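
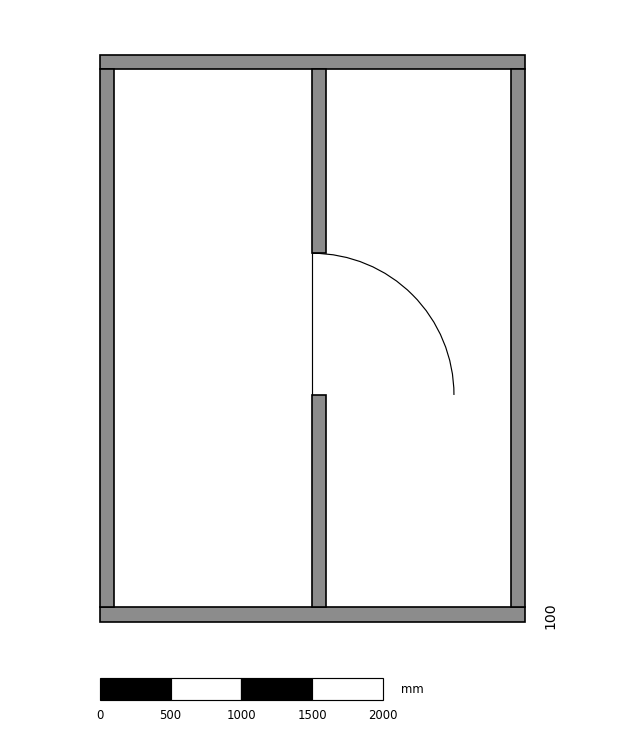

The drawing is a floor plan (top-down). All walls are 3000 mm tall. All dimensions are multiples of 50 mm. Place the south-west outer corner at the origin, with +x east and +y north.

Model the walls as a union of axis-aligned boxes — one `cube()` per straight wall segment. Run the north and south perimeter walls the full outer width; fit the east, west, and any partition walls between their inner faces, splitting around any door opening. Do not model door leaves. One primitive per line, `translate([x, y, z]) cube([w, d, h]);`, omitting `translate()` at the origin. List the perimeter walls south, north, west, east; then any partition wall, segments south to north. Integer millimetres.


cube([3000, 100, 3000]);
translate([0, 3900, 0]) cube([3000, 100, 3000]);
translate([0, 100, 0]) cube([100, 3800, 3000]);
translate([2900, 100, 0]) cube([100, 3800, 3000]);
translate([1500, 100, 0]) cube([100, 1500, 3000]);
translate([1500, 2600, 0]) cube([100, 1300, 3000]);


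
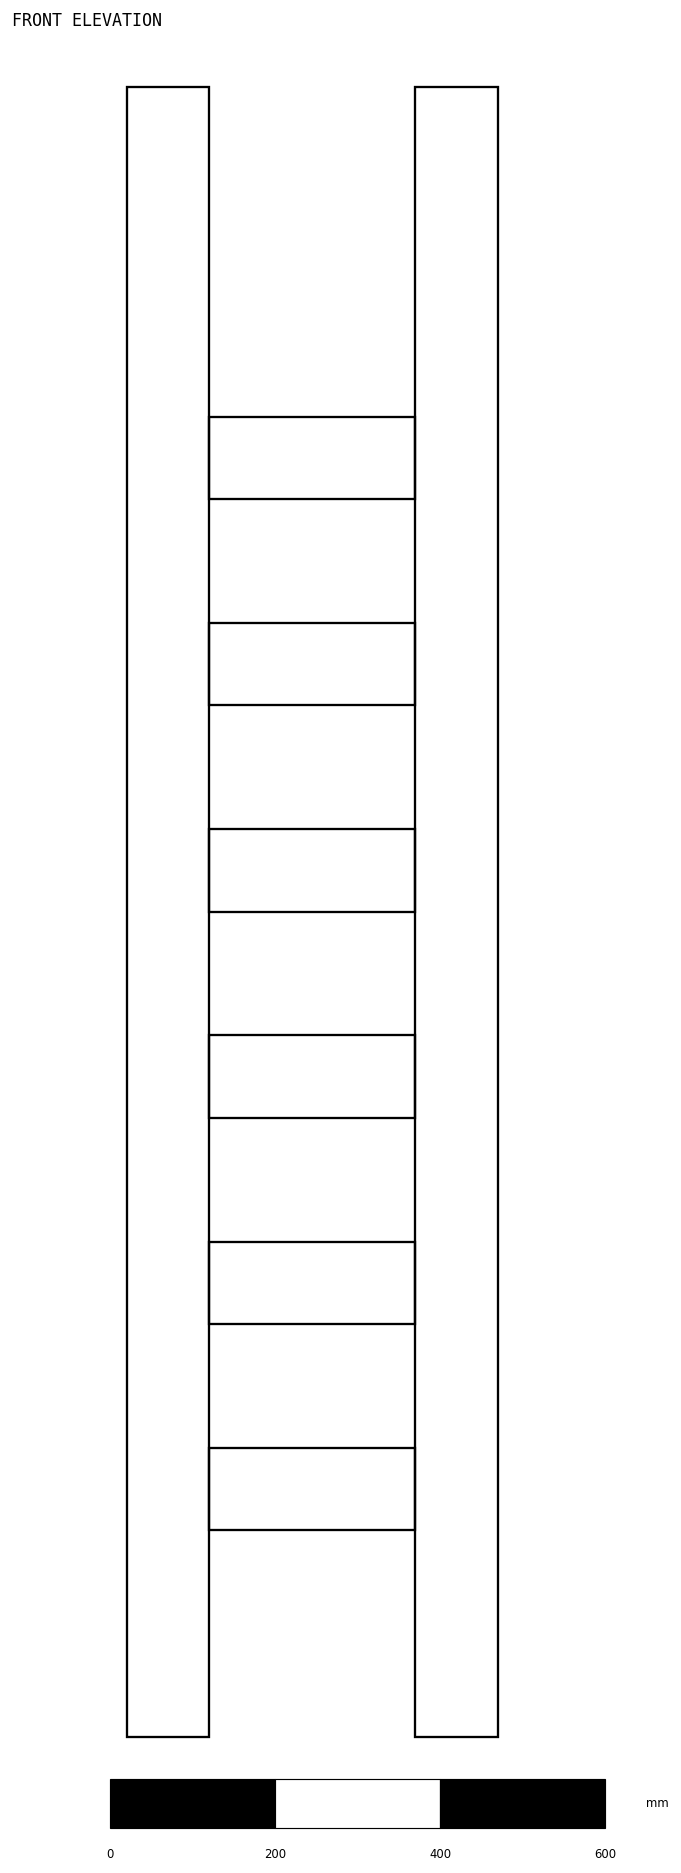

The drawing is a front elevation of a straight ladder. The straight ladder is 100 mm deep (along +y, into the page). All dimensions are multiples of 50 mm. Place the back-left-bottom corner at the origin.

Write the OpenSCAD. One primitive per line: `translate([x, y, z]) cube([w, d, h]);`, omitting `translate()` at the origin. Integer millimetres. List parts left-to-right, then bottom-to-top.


cube([100, 100, 2000]);
translate([100, 0, 250]) cube([250, 100, 100]);
translate([100, 0, 500]) cube([250, 100, 100]);
translate([100, 0, 750]) cube([250, 100, 100]);
translate([100, 0, 1000]) cube([250, 100, 100]);
translate([100, 0, 1250]) cube([250, 100, 100]);
translate([100, 0, 1500]) cube([250, 100, 100]);
translate([350, 0, 0]) cube([100, 100, 2000]);


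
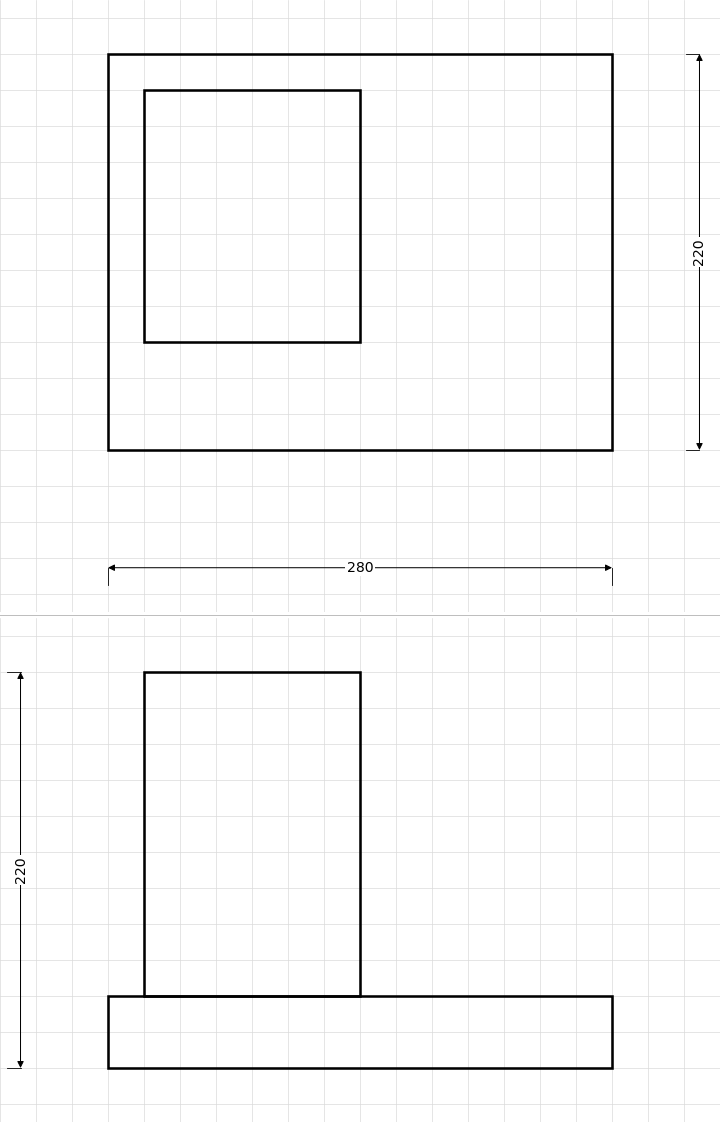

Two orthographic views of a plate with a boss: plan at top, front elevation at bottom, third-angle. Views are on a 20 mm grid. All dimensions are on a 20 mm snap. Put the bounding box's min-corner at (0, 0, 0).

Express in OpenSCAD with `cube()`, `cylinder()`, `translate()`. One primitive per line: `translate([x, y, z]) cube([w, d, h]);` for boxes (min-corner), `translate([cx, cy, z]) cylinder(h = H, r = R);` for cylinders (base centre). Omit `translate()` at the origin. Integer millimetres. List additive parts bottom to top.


cube([280, 220, 40]);
translate([20, 60, 40]) cube([120, 140, 180]);


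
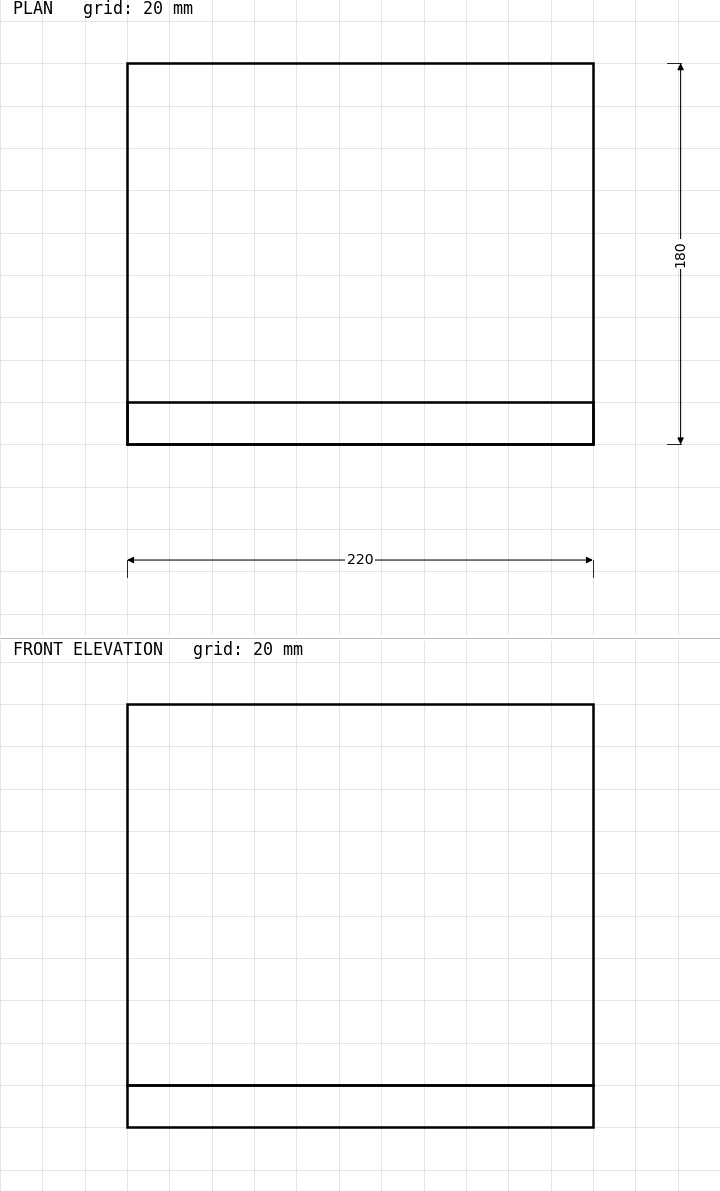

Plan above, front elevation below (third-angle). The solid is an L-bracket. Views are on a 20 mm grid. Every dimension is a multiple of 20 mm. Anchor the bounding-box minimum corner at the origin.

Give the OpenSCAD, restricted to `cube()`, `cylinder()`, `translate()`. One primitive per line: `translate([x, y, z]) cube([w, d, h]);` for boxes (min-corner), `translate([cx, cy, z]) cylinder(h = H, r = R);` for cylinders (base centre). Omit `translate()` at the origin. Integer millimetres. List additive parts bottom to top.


cube([220, 180, 20]);
translate([0, 0, 20]) cube([220, 20, 180]);


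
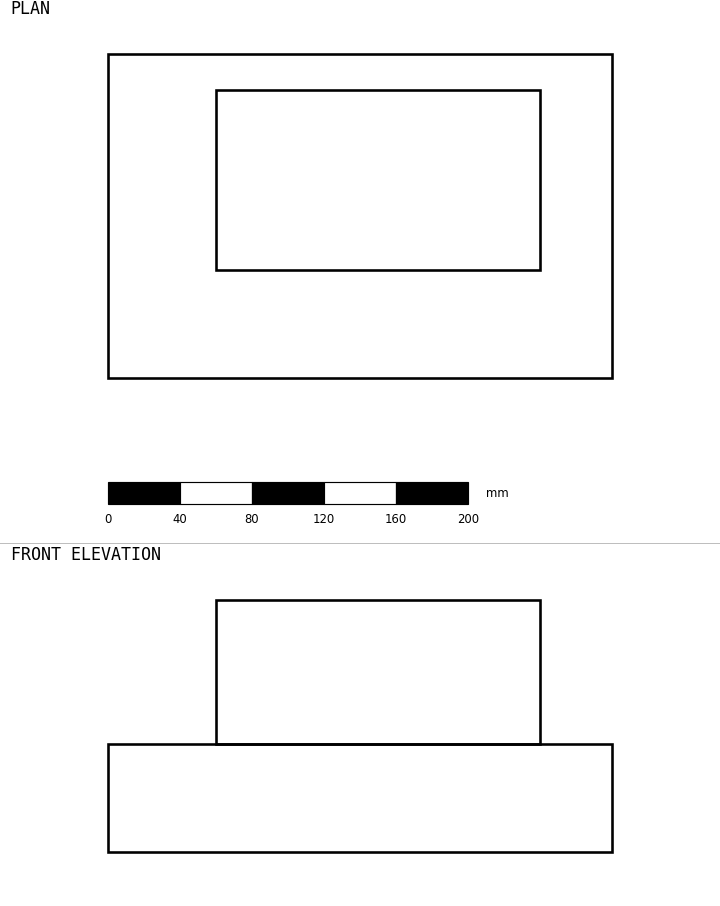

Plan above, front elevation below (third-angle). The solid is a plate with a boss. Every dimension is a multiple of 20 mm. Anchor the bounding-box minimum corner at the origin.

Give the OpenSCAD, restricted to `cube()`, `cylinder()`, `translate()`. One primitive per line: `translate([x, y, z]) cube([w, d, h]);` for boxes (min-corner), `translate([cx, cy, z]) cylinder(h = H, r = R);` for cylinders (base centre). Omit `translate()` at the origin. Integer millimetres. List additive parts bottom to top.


cube([280, 180, 60]);
translate([60, 60, 60]) cube([180, 100, 80]);


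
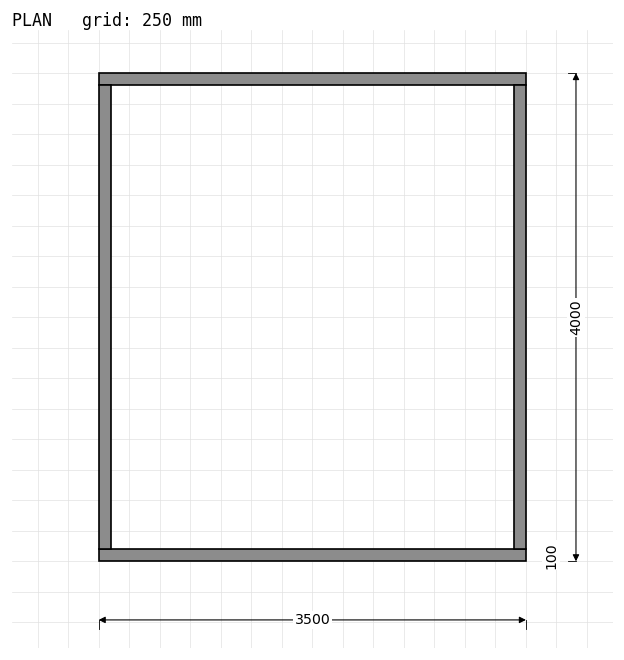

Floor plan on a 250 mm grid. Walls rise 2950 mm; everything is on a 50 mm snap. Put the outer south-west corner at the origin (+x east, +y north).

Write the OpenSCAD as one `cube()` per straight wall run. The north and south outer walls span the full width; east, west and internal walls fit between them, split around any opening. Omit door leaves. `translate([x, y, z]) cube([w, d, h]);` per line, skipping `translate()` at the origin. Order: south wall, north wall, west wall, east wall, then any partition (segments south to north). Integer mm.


cube([3500, 100, 2950]);
translate([0, 3900, 0]) cube([3500, 100, 2950]);
translate([0, 100, 0]) cube([100, 3800, 2950]);
translate([3400, 100, 0]) cube([100, 3800, 2950]);


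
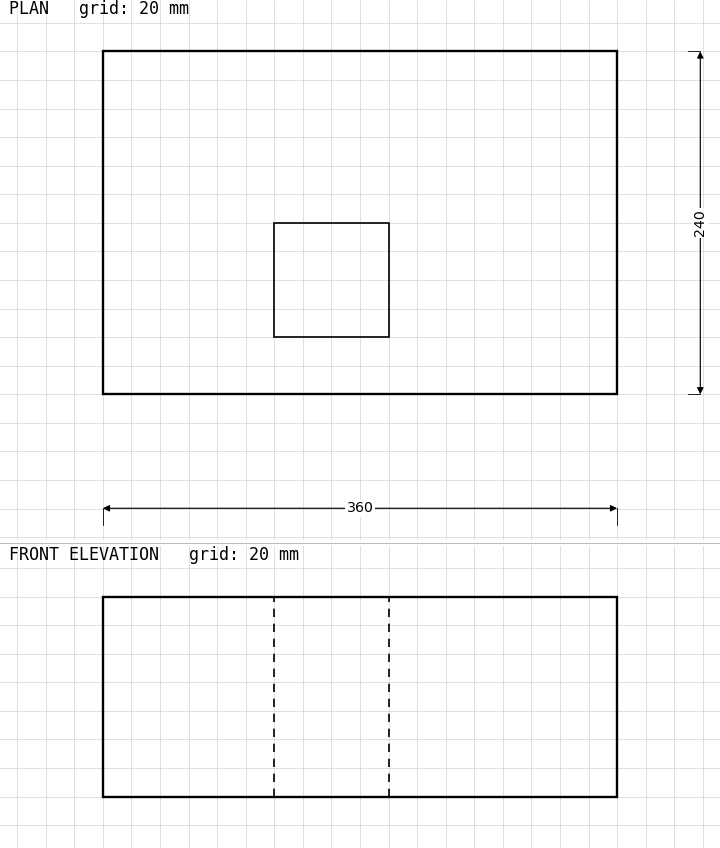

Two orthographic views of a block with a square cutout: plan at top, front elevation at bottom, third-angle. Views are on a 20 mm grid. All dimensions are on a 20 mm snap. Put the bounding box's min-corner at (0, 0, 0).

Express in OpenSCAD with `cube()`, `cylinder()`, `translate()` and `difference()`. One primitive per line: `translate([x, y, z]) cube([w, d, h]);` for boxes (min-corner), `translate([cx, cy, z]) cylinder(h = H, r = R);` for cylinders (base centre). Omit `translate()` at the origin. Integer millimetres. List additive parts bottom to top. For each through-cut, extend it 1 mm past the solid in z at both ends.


difference() {
  cube([360, 240, 140]);
  translate([120, 40, -1]) cube([80, 80, 142]);
}


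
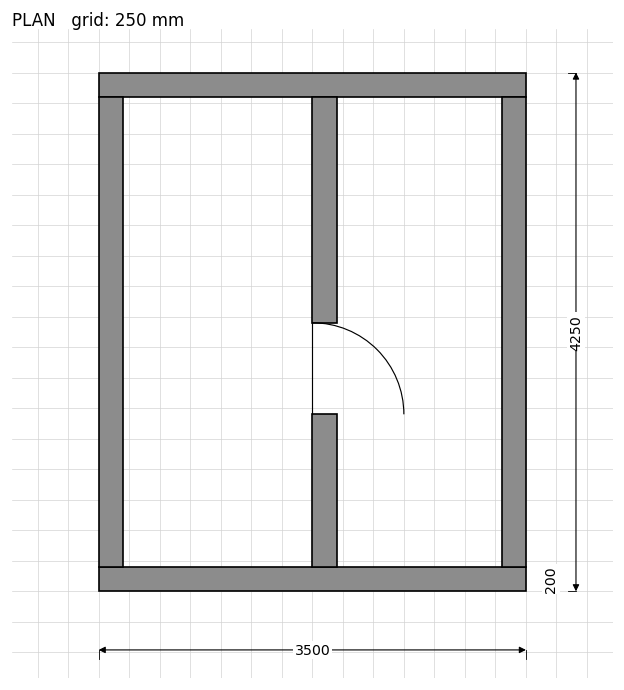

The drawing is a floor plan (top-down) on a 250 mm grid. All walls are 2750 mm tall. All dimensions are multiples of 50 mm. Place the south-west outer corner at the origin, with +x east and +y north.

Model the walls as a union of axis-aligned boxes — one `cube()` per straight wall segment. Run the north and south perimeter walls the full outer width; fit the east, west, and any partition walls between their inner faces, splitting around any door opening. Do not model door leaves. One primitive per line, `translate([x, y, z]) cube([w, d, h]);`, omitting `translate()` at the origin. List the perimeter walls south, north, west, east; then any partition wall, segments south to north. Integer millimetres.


cube([3500, 200, 2750]);
translate([0, 4050, 0]) cube([3500, 200, 2750]);
translate([0, 200, 0]) cube([200, 3850, 2750]);
translate([3300, 200, 0]) cube([200, 3850, 2750]);
translate([1750, 200, 0]) cube([200, 1250, 2750]);
translate([1750, 2200, 0]) cube([200, 1850, 2750]);


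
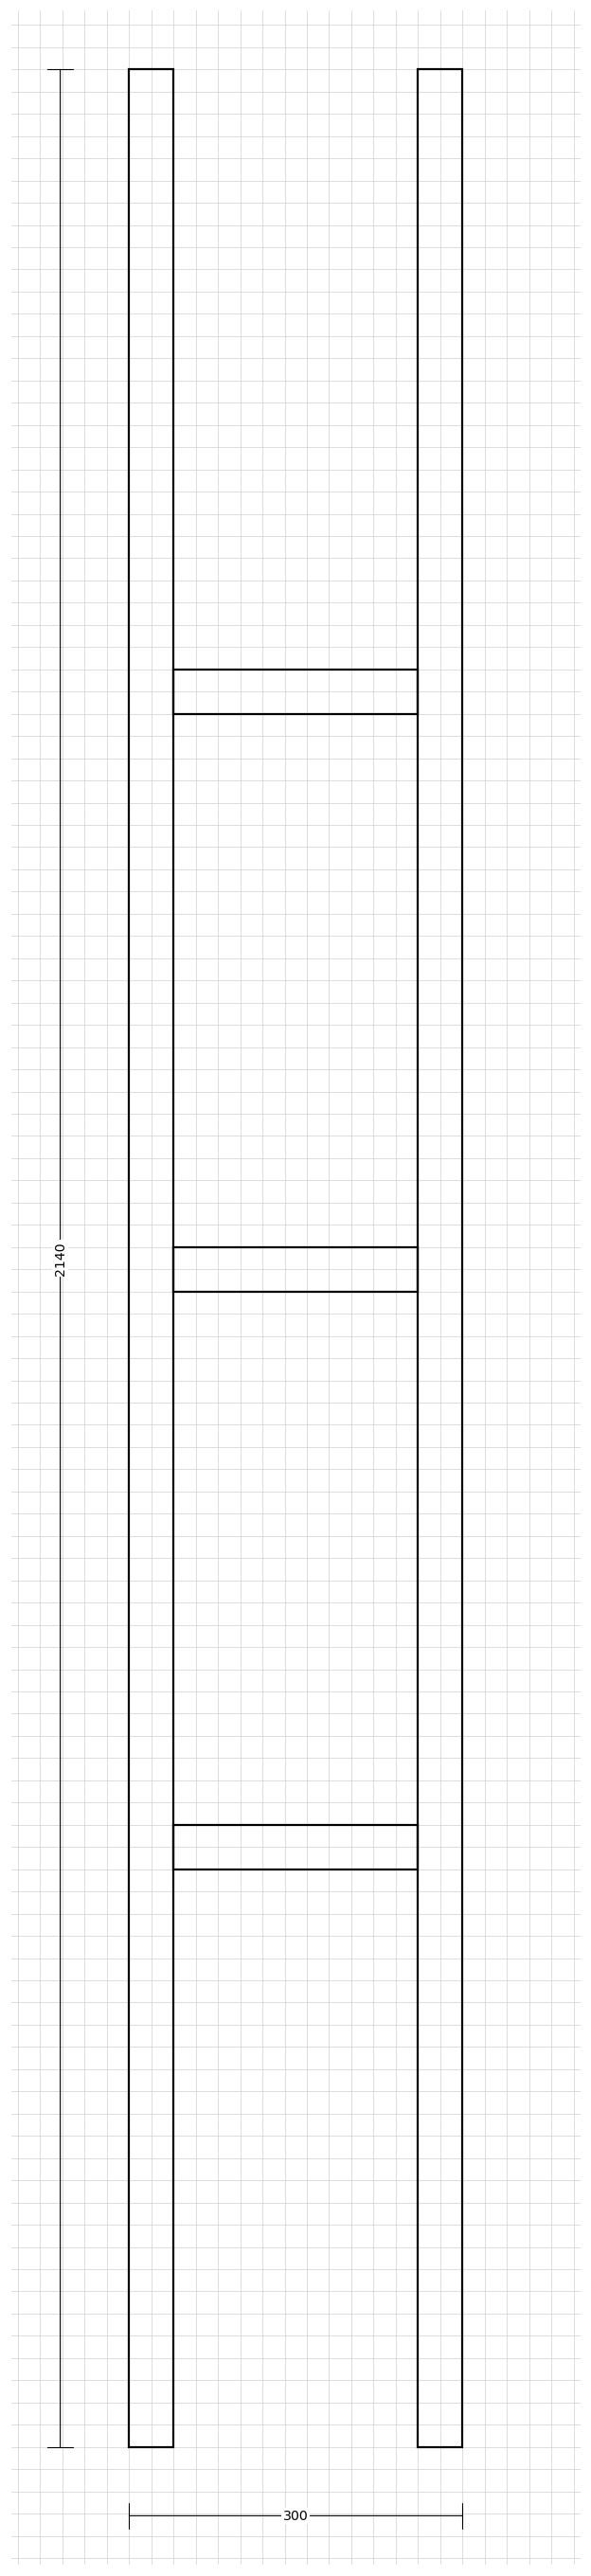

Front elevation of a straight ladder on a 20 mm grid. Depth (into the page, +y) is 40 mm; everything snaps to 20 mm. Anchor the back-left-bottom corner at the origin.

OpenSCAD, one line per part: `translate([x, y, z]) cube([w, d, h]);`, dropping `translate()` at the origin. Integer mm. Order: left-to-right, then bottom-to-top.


cube([40, 40, 2140]);
translate([40, 0, 520]) cube([220, 40, 40]);
translate([40, 0, 1040]) cube([220, 40, 40]);
translate([40, 0, 1560]) cube([220, 40, 40]);
translate([260, 0, 0]) cube([40, 40, 2140]);


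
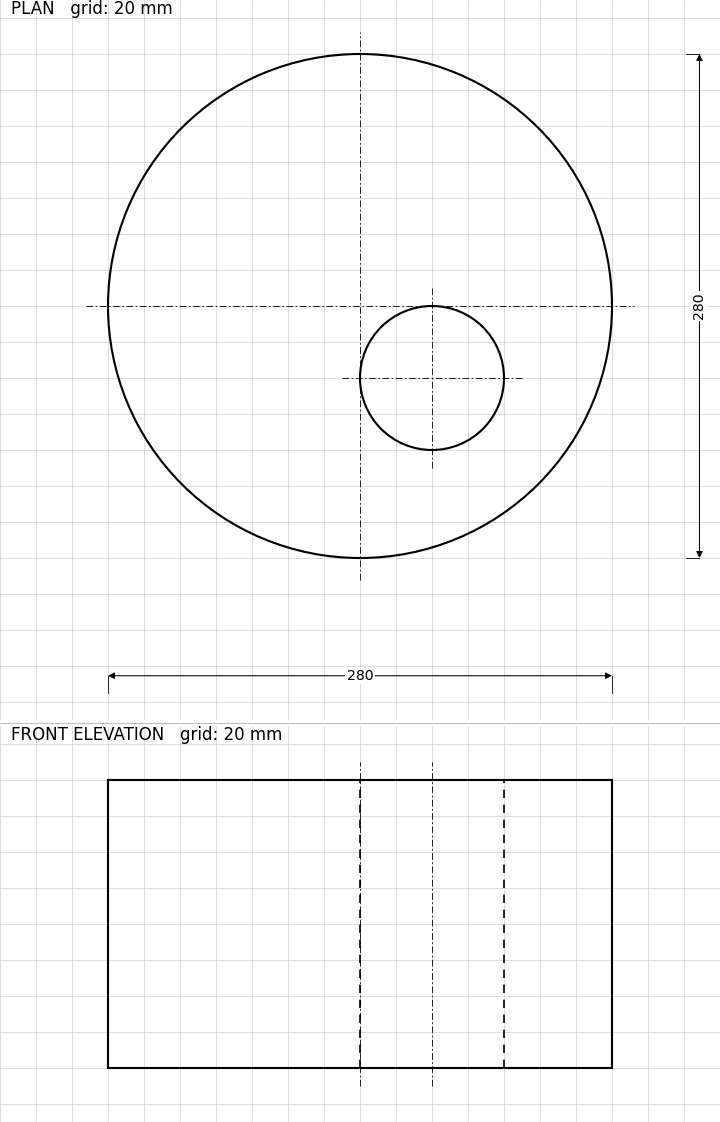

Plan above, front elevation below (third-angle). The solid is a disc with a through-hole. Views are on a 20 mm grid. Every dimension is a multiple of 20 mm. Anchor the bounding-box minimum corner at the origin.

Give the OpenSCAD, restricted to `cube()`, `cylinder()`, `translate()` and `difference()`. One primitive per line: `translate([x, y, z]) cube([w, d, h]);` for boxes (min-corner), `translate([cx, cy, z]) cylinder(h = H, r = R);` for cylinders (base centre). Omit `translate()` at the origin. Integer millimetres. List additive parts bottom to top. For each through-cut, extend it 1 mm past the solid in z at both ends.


difference() {
  translate([140, 140, 0]) cylinder(h = 160, r = 140);
  translate([180, 100, -1]) cylinder(h = 162, r = 40);
}


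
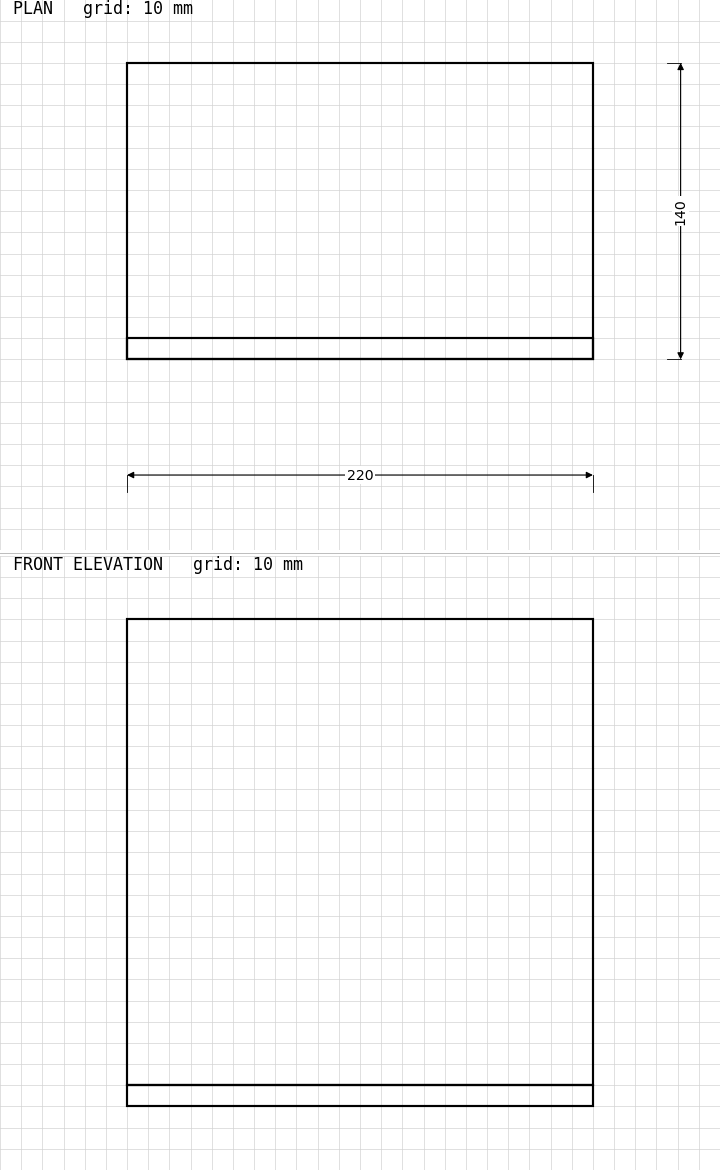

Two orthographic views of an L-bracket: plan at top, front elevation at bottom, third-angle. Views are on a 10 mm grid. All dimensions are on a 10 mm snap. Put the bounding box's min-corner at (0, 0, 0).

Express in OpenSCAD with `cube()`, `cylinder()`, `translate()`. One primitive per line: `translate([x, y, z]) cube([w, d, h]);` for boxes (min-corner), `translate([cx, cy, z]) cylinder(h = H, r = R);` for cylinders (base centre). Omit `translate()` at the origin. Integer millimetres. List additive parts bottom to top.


cube([220, 140, 10]);
translate([0, 0, 10]) cube([220, 10, 220]);


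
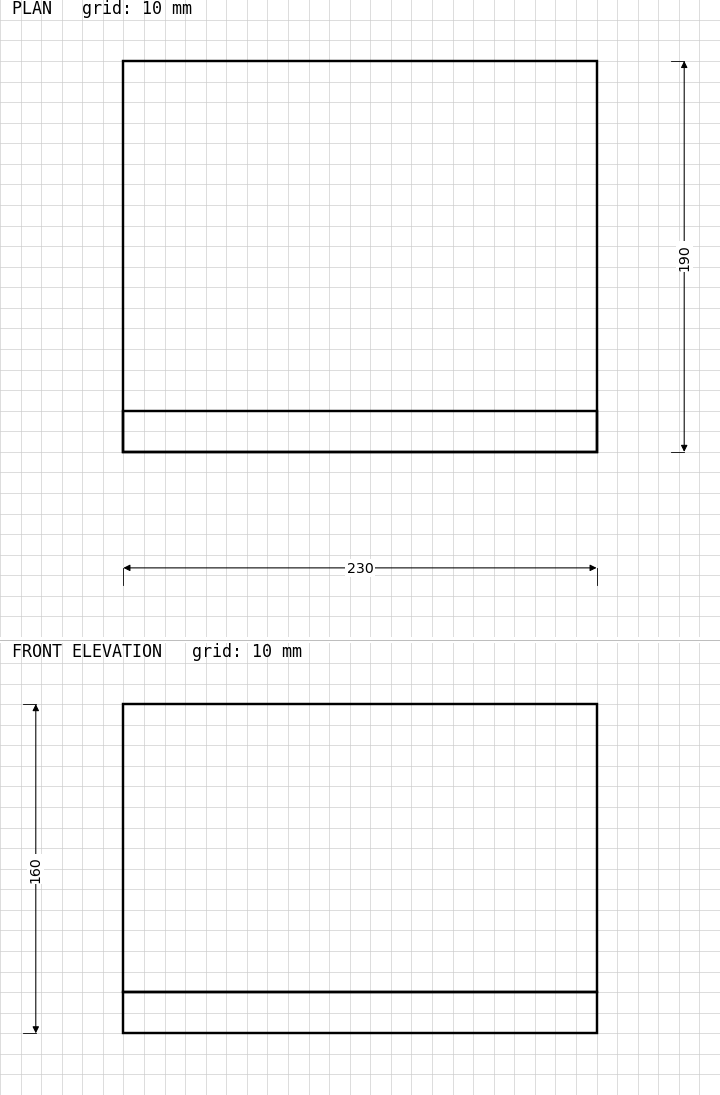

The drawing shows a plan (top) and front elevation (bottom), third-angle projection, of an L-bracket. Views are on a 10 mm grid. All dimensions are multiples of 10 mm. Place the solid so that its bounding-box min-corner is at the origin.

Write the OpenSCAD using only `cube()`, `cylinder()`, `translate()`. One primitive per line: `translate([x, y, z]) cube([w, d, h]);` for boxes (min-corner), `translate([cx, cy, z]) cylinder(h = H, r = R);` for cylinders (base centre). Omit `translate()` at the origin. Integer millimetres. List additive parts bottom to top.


cube([230, 190, 20]);
translate([0, 0, 20]) cube([230, 20, 140]);


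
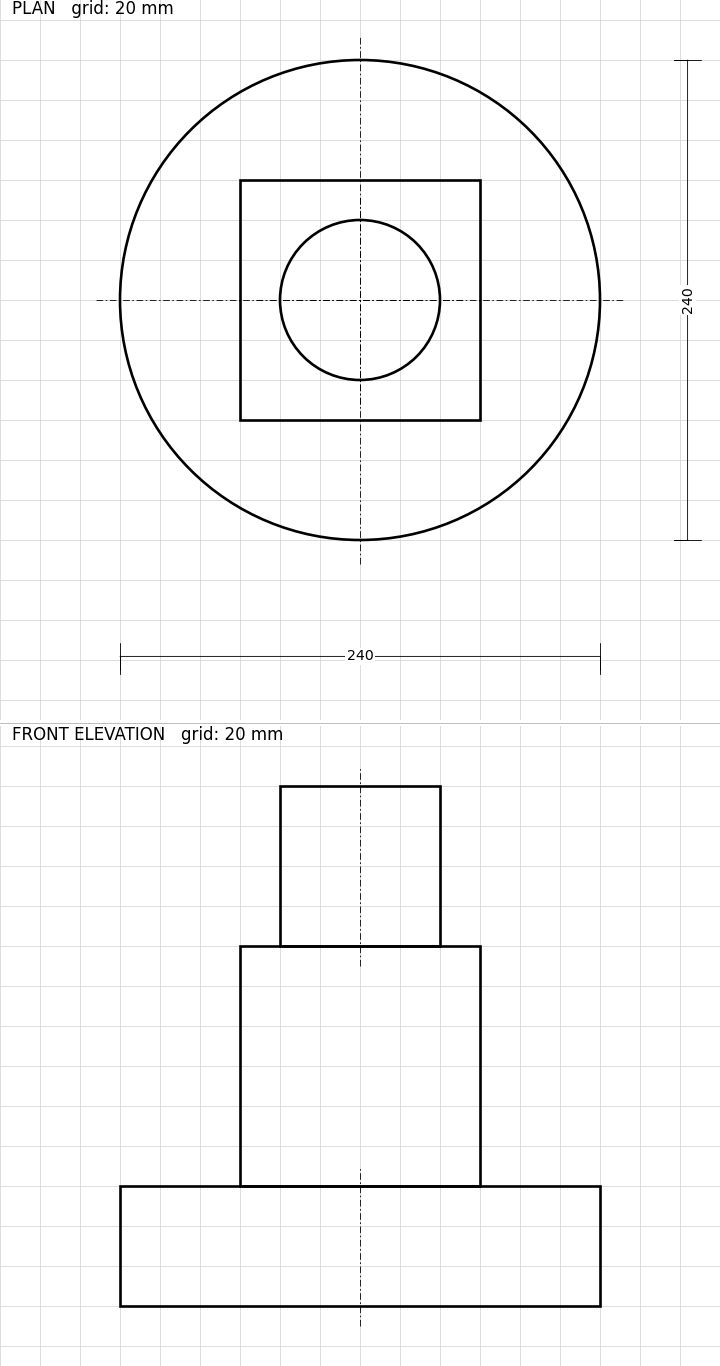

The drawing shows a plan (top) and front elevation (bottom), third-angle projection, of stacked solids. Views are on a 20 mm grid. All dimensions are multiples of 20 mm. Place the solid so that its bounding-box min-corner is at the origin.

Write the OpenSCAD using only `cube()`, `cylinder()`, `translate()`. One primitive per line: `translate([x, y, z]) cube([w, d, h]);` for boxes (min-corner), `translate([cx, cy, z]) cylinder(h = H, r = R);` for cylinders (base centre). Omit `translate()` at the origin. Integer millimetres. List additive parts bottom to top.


translate([120, 120, 0]) cylinder(h = 60, r = 120);
translate([60, 60, 60]) cube([120, 120, 120]);
translate([120, 120, 180]) cylinder(h = 80, r = 40);


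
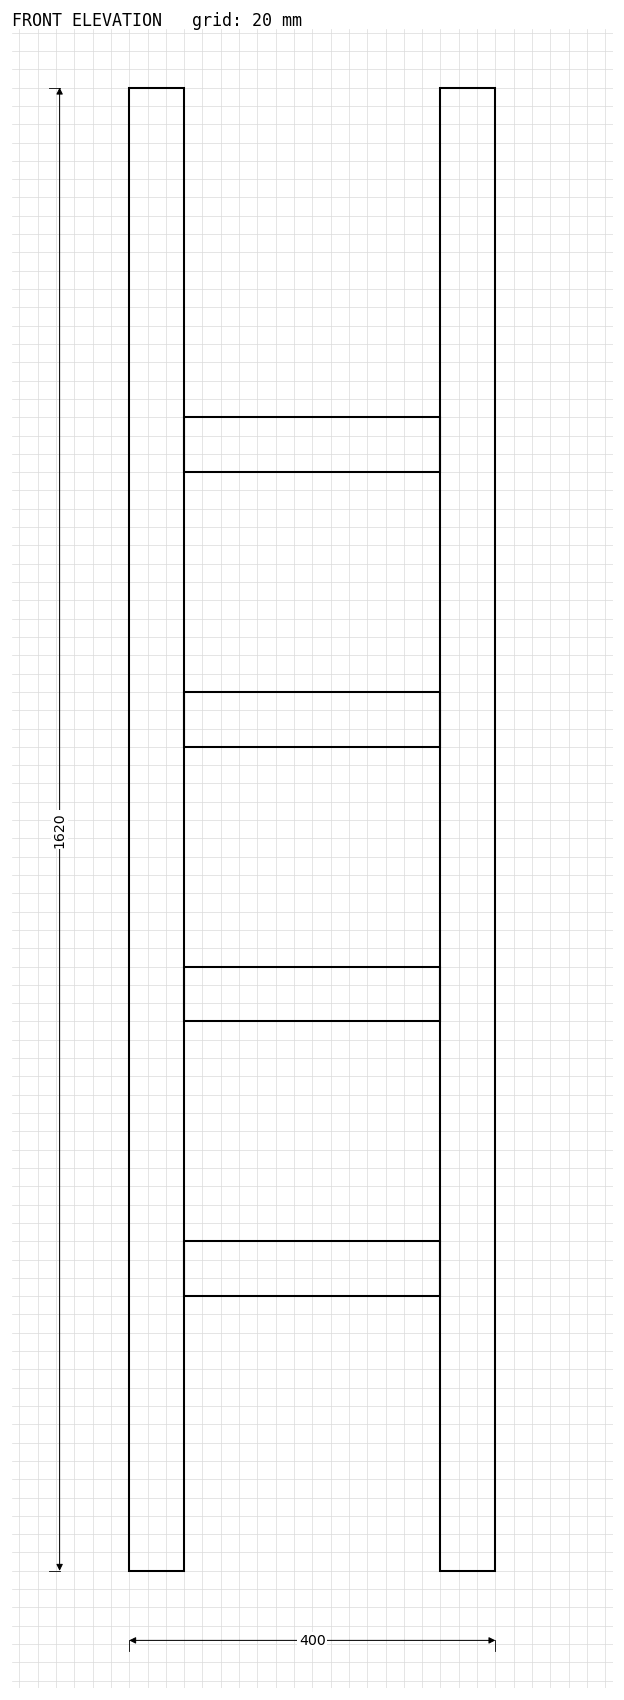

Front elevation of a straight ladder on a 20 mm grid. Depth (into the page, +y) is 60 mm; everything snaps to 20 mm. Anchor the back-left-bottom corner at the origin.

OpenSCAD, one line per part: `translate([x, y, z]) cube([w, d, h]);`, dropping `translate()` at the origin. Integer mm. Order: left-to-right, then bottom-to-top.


cube([60, 60, 1620]);
translate([60, 0, 300]) cube([280, 60, 60]);
translate([60, 0, 600]) cube([280, 60, 60]);
translate([60, 0, 900]) cube([280, 60, 60]);
translate([60, 0, 1200]) cube([280, 60, 60]);
translate([340, 0, 0]) cube([60, 60, 1620]);


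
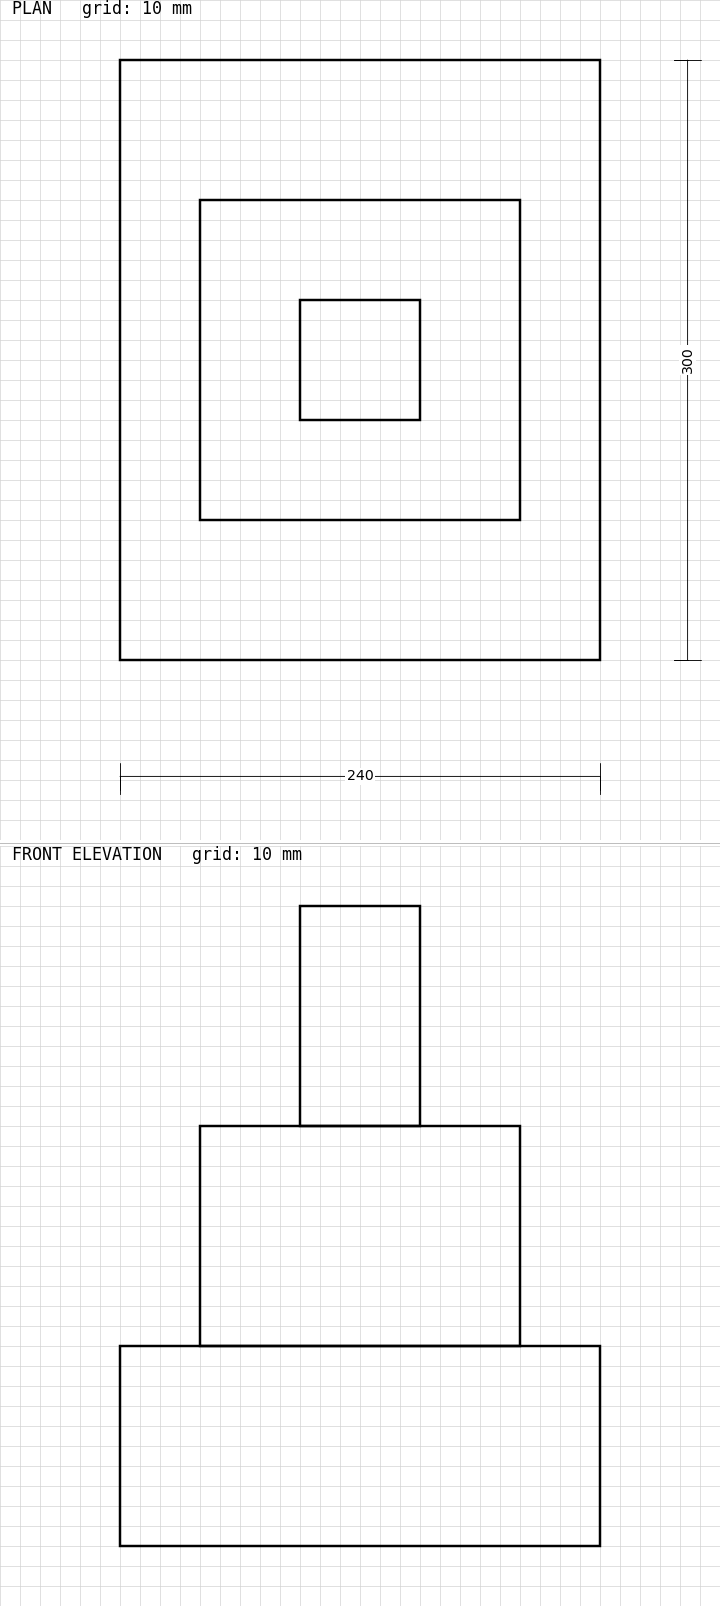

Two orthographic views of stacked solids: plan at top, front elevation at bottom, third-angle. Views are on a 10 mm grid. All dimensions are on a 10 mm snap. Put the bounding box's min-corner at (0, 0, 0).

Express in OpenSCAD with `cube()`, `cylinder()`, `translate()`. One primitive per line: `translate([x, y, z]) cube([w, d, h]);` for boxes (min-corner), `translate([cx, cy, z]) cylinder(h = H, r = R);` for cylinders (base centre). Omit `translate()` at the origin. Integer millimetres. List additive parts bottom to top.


cube([240, 300, 100]);
translate([40, 70, 100]) cube([160, 160, 110]);
translate([90, 120, 210]) cube([60, 60, 110]);


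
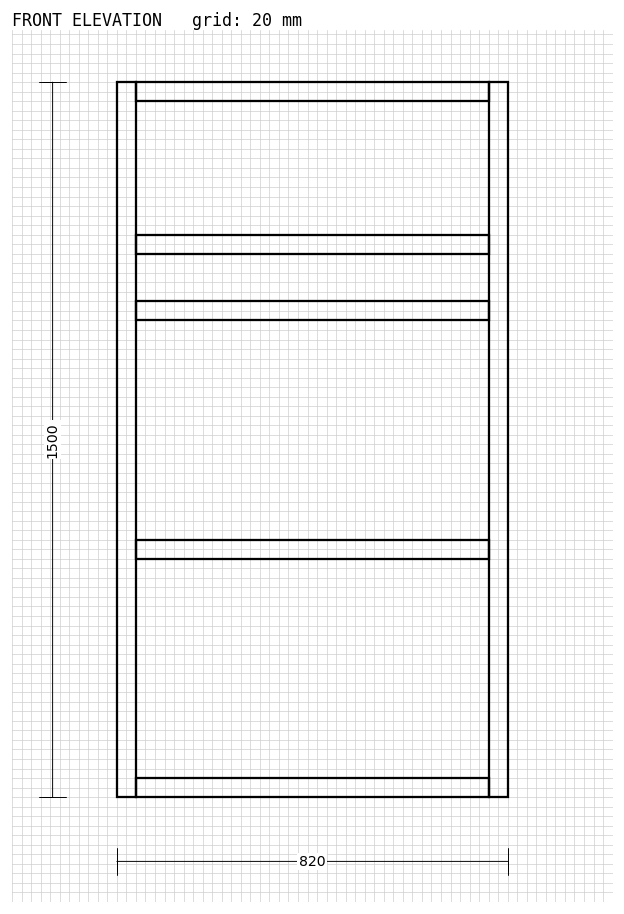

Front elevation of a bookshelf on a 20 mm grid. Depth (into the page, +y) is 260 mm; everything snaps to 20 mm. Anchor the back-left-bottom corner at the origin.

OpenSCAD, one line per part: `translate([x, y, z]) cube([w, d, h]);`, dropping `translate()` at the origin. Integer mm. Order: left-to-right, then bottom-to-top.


cube([40, 260, 1500]);
translate([40, 0, 0]) cube([740, 260, 40]);
translate([40, 0, 500]) cube([740, 260, 40]);
translate([40, 0, 1000]) cube([740, 260, 40]);
translate([40, 0, 1140]) cube([740, 260, 40]);
translate([40, 0, 1460]) cube([740, 260, 40]);
translate([780, 0, 0]) cube([40, 260, 1500]);


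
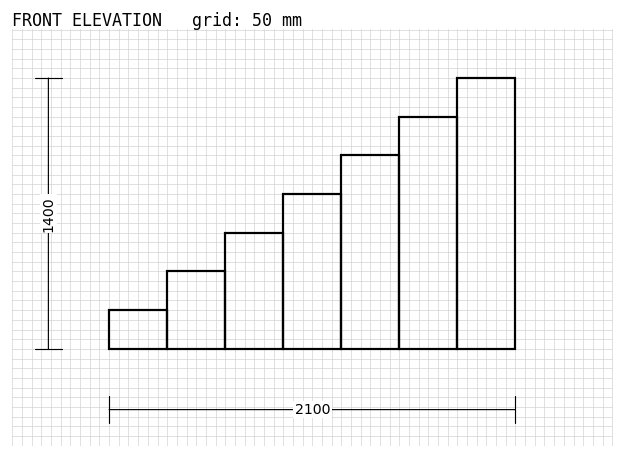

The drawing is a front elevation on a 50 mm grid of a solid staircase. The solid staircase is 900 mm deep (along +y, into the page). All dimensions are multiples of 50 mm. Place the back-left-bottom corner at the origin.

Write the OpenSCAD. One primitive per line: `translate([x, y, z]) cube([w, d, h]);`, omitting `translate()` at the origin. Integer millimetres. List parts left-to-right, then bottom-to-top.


cube([300, 900, 200]);
translate([300, 0, 0]) cube([300, 900, 400]);
translate([600, 0, 0]) cube([300, 900, 600]);
translate([900, 0, 0]) cube([300, 900, 800]);
translate([1200, 0, 0]) cube([300, 900, 1000]);
translate([1500, 0, 0]) cube([300, 900, 1200]);
translate([1800, 0, 0]) cube([300, 900, 1400]);


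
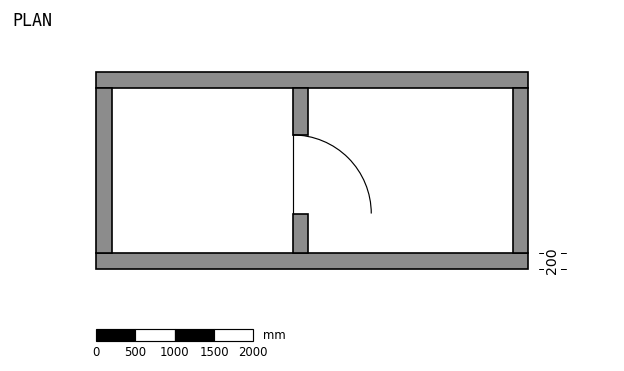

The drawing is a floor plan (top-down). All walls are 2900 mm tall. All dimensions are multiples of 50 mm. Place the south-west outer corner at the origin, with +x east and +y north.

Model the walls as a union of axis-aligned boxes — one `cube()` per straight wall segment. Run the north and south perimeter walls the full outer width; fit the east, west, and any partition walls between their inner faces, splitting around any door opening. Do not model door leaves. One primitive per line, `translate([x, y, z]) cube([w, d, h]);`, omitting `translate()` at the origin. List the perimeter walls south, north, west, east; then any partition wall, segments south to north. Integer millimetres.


cube([5500, 200, 2900]);
translate([0, 2300, 0]) cube([5500, 200, 2900]);
translate([0, 200, 0]) cube([200, 2100, 2900]);
translate([5300, 200, 0]) cube([200, 2100, 2900]);
translate([2500, 200, 0]) cube([200, 500, 2900]);
translate([2500, 1700, 0]) cube([200, 600, 2900]);


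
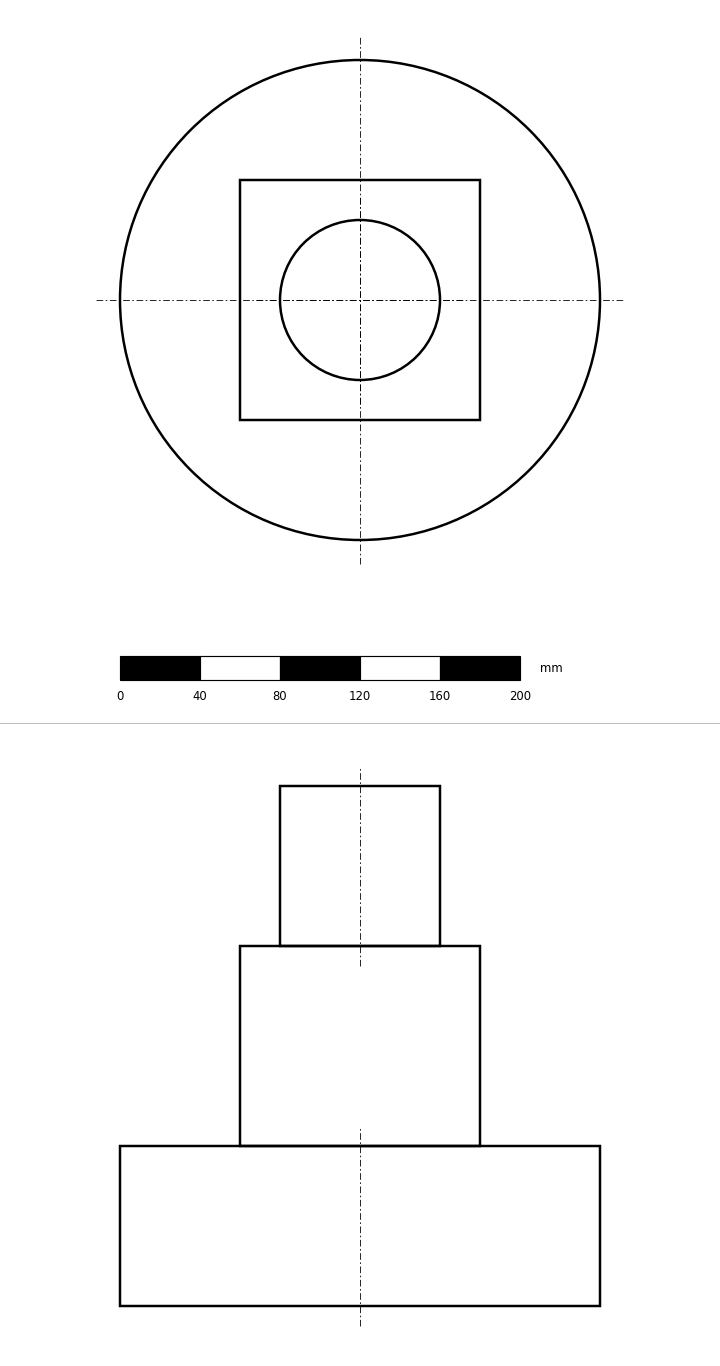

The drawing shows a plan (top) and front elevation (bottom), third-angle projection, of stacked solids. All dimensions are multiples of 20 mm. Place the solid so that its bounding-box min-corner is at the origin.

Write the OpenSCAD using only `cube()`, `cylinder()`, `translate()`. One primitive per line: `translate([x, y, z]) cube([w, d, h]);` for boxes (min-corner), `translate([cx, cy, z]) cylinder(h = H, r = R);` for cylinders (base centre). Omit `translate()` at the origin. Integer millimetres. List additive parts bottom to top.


translate([120, 120, 0]) cylinder(h = 80, r = 120);
translate([60, 60, 80]) cube([120, 120, 100]);
translate([120, 120, 180]) cylinder(h = 80, r = 40);


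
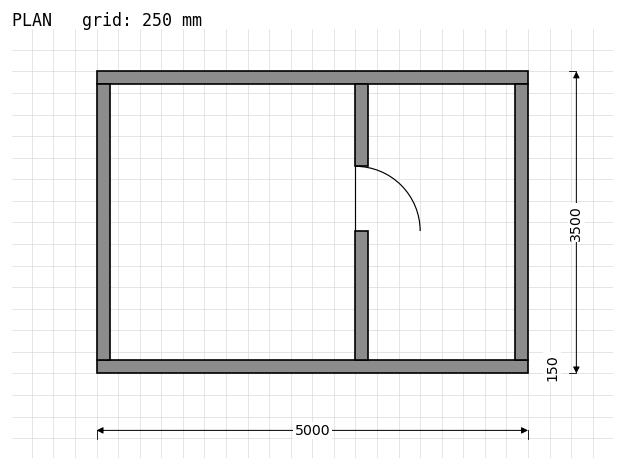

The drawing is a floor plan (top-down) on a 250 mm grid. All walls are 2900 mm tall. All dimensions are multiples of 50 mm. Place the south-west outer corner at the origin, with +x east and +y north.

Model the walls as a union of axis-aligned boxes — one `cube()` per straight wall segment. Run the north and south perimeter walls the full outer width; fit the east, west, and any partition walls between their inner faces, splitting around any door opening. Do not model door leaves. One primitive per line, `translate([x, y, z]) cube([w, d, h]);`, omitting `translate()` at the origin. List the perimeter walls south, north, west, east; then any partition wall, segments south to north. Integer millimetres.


cube([5000, 150, 2900]);
translate([0, 3350, 0]) cube([5000, 150, 2900]);
translate([0, 150, 0]) cube([150, 3200, 2900]);
translate([4850, 150, 0]) cube([150, 3200, 2900]);
translate([3000, 150, 0]) cube([150, 1500, 2900]);
translate([3000, 2400, 0]) cube([150, 950, 2900]);


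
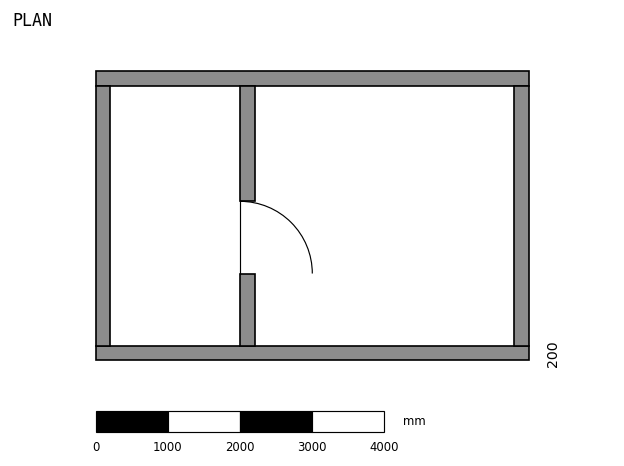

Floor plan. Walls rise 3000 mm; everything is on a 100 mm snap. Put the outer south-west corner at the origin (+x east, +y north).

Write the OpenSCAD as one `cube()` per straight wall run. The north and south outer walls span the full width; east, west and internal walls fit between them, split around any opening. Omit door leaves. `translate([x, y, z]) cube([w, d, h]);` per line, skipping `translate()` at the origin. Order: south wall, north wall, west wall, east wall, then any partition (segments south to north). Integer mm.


cube([6000, 200, 3000]);
translate([0, 3800, 0]) cube([6000, 200, 3000]);
translate([0, 200, 0]) cube([200, 3600, 3000]);
translate([5800, 200, 0]) cube([200, 3600, 3000]);
translate([2000, 200, 0]) cube([200, 1000, 3000]);
translate([2000, 2200, 0]) cube([200, 1600, 3000]);


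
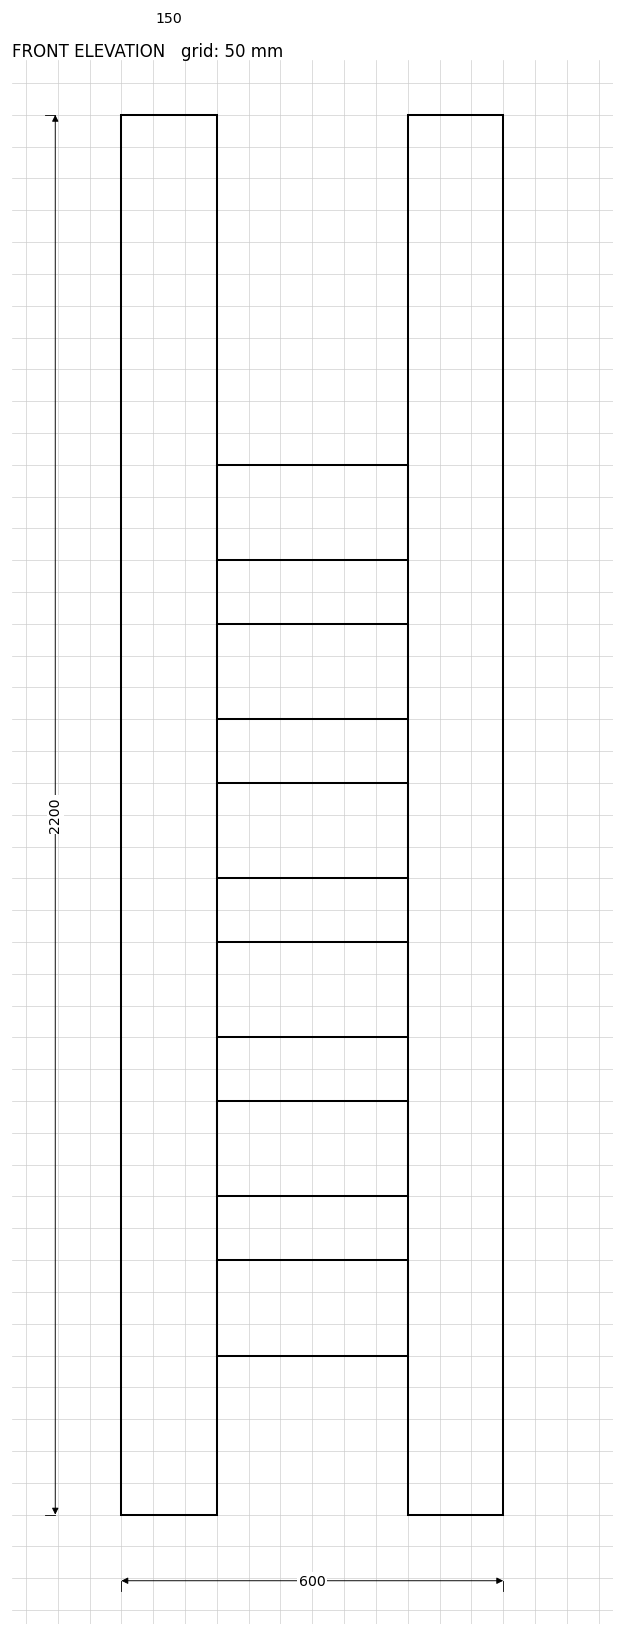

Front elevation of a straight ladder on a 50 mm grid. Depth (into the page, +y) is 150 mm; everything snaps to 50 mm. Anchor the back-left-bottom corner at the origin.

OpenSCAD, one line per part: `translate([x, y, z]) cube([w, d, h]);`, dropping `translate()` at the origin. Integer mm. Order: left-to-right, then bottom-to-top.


cube([150, 150, 2200]);
translate([150, 0, 250]) cube([300, 150, 150]);
translate([150, 0, 500]) cube([300, 150, 150]);
translate([150, 0, 750]) cube([300, 150, 150]);
translate([150, 0, 1000]) cube([300, 150, 150]);
translate([150, 0, 1250]) cube([300, 150, 150]);
translate([150, 0, 1500]) cube([300, 150, 150]);
translate([450, 0, 0]) cube([150, 150, 2200]);


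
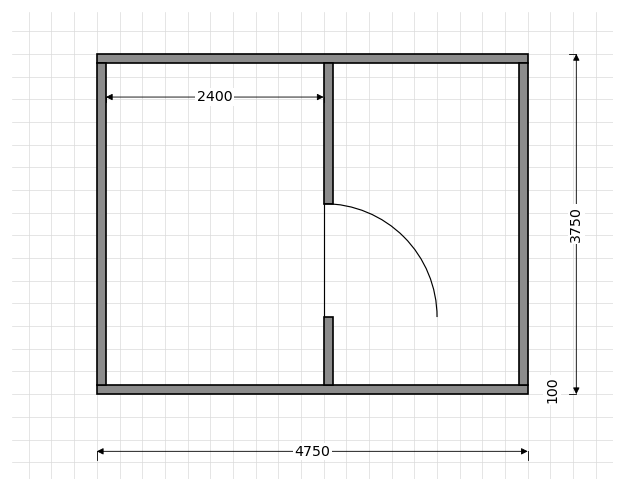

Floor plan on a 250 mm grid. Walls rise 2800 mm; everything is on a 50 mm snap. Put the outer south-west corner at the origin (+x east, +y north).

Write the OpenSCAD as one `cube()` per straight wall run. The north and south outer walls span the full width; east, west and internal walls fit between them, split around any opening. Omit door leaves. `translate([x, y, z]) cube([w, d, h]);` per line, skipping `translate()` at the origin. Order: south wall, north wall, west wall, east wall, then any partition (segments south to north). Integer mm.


cube([4750, 100, 2800]);
translate([0, 3650, 0]) cube([4750, 100, 2800]);
translate([0, 100, 0]) cube([100, 3550, 2800]);
translate([4650, 100, 0]) cube([100, 3550, 2800]);
translate([2500, 100, 0]) cube([100, 750, 2800]);
translate([2500, 2100, 0]) cube([100, 1550, 2800]);


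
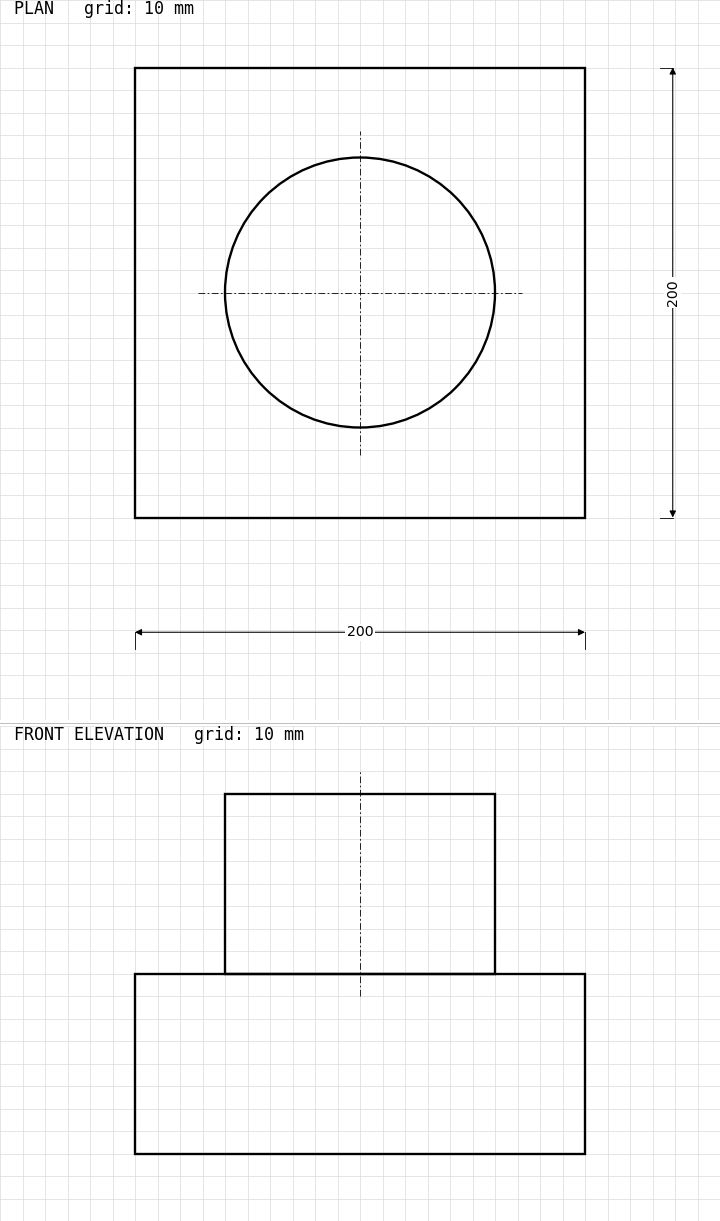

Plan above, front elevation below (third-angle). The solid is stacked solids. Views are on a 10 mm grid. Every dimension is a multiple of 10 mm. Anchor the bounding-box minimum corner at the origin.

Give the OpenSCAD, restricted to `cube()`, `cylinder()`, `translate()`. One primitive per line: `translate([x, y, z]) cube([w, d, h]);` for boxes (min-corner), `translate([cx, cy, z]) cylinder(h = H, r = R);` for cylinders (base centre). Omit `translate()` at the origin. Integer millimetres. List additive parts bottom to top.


cube([200, 200, 80]);
translate([100, 100, 80]) cylinder(h = 80, r = 60);


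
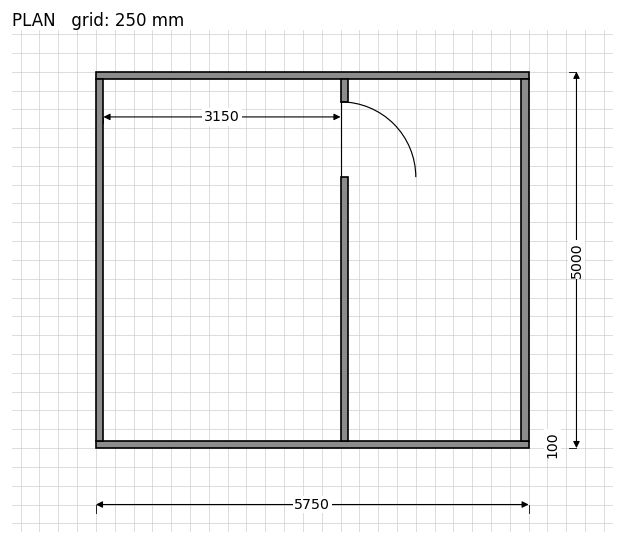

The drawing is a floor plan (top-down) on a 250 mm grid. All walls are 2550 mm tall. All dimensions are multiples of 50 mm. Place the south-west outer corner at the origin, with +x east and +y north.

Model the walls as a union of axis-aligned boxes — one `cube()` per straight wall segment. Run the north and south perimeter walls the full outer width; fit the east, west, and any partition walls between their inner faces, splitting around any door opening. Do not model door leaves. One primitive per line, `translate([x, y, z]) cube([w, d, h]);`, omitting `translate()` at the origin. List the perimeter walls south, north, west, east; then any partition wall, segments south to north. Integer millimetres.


cube([5750, 100, 2550]);
translate([0, 4900, 0]) cube([5750, 100, 2550]);
translate([0, 100, 0]) cube([100, 4800, 2550]);
translate([5650, 100, 0]) cube([100, 4800, 2550]);
translate([3250, 100, 0]) cube([100, 3500, 2550]);
translate([3250, 4600, 0]) cube([100, 300, 2550]);


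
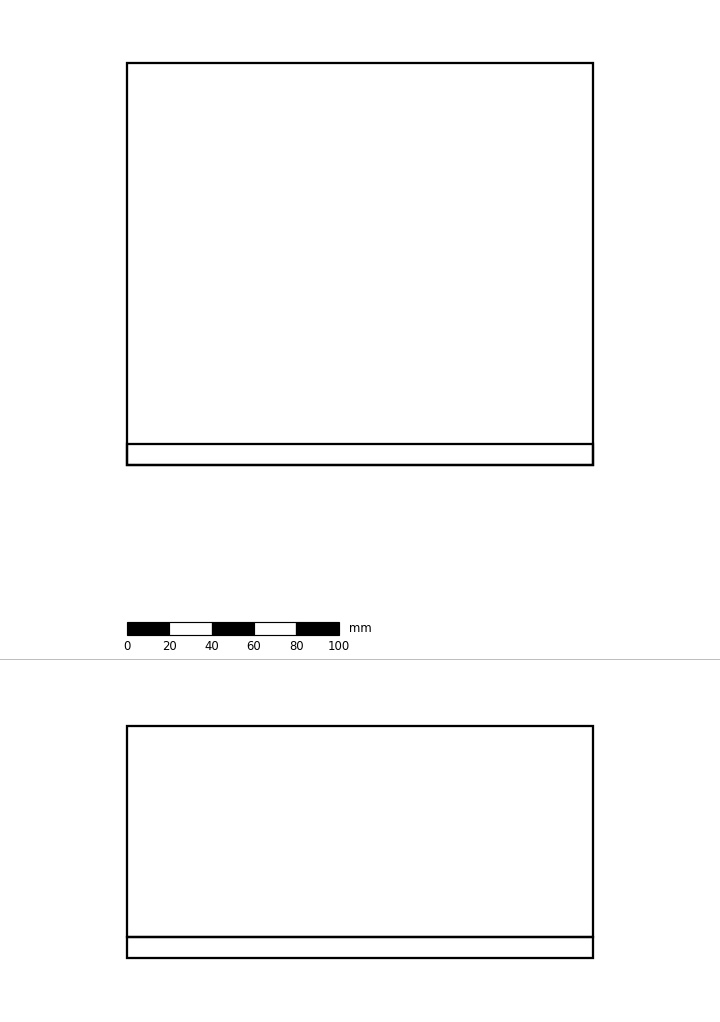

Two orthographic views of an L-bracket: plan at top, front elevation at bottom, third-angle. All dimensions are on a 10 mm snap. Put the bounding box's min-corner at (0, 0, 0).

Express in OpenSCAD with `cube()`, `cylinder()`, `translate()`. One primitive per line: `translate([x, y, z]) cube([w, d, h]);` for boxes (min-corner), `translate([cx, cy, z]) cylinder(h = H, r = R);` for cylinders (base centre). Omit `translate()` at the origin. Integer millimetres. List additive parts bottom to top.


cube([220, 190, 10]);
translate([0, 0, 10]) cube([220, 10, 100]);


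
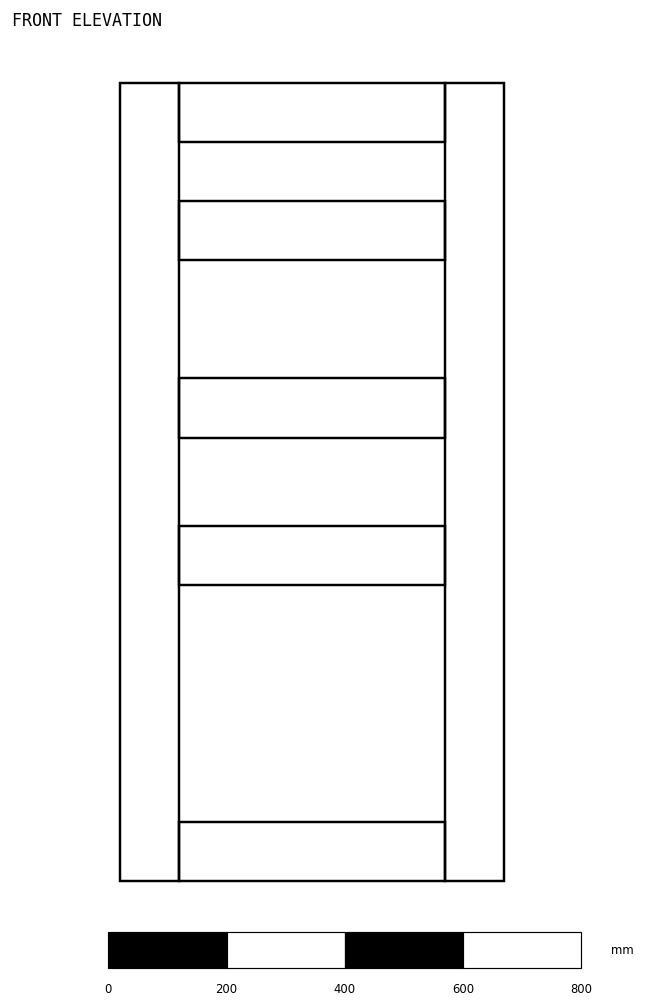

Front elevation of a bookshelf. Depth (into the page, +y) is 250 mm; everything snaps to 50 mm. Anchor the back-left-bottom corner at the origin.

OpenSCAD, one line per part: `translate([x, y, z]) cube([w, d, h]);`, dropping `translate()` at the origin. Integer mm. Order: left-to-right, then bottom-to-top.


cube([100, 250, 1350]);
translate([100, 0, 0]) cube([450, 250, 100]);
translate([100, 0, 500]) cube([450, 250, 100]);
translate([100, 0, 750]) cube([450, 250, 100]);
translate([100, 0, 1050]) cube([450, 250, 100]);
translate([100, 0, 1250]) cube([450, 250, 100]);
translate([550, 0, 0]) cube([100, 250, 1350]);


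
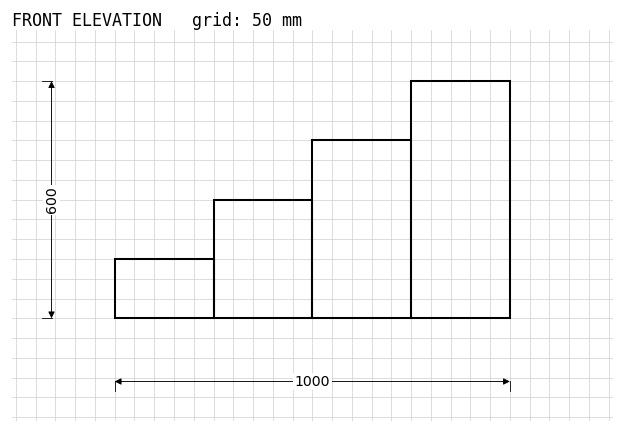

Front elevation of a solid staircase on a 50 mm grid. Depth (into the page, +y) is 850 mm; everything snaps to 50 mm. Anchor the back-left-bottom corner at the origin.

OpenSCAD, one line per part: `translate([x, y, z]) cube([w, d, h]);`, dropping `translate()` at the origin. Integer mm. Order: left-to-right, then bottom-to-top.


cube([250, 850, 150]);
translate([250, 0, 0]) cube([250, 850, 300]);
translate([500, 0, 0]) cube([250, 850, 450]);
translate([750, 0, 0]) cube([250, 850, 600]);


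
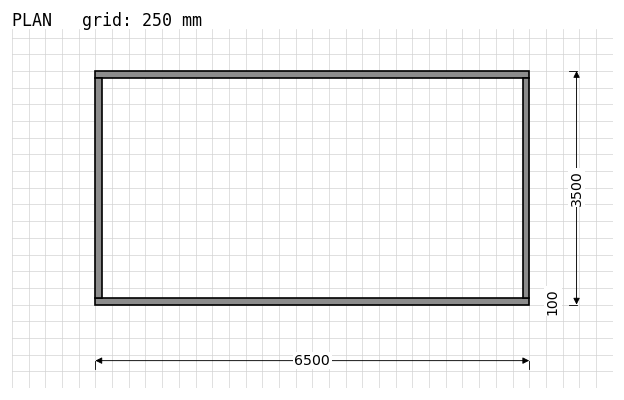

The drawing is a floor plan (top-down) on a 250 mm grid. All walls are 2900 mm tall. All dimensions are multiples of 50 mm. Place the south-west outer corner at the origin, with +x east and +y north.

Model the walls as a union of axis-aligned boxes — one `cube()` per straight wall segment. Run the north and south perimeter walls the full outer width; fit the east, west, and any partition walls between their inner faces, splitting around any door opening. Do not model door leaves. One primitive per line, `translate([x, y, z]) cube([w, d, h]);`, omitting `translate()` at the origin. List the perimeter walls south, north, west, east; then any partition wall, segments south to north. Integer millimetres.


cube([6500, 100, 2900]);
translate([0, 3400, 0]) cube([6500, 100, 2900]);
translate([0, 100, 0]) cube([100, 3300, 2900]);
translate([6400, 100, 0]) cube([100, 3300, 2900]);


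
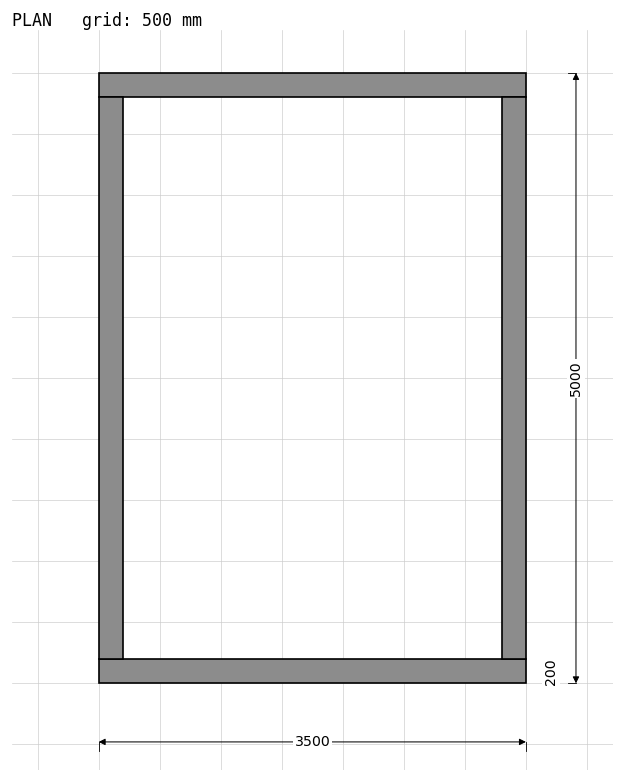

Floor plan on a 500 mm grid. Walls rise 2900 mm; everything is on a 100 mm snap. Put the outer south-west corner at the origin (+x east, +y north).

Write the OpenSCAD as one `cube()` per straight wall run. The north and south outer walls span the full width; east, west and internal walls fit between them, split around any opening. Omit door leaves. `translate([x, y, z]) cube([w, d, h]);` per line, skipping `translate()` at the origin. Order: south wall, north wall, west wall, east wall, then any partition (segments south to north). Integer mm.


cube([3500, 200, 2900]);
translate([0, 4800, 0]) cube([3500, 200, 2900]);
translate([0, 200, 0]) cube([200, 4600, 2900]);
translate([3300, 200, 0]) cube([200, 4600, 2900]);


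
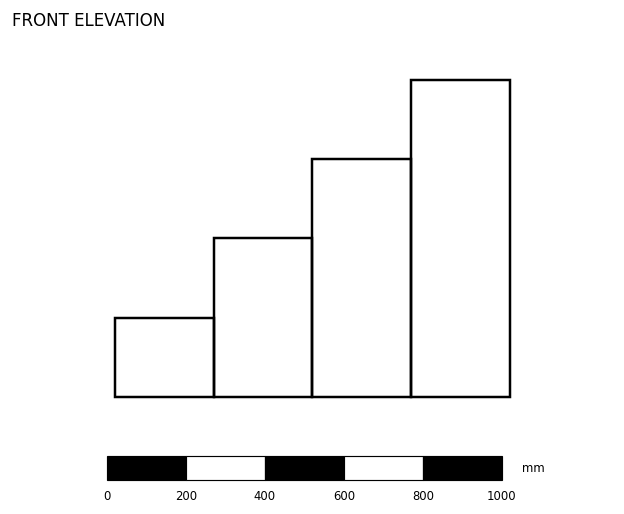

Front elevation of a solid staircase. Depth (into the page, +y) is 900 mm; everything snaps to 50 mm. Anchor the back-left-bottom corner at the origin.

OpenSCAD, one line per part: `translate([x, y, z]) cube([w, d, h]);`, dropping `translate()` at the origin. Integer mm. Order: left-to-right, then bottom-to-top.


cube([250, 900, 200]);
translate([250, 0, 0]) cube([250, 900, 400]);
translate([500, 0, 0]) cube([250, 900, 600]);
translate([750, 0, 0]) cube([250, 900, 800]);


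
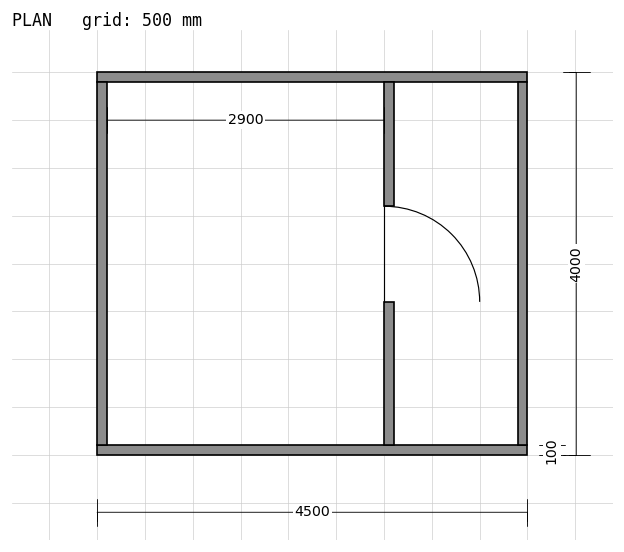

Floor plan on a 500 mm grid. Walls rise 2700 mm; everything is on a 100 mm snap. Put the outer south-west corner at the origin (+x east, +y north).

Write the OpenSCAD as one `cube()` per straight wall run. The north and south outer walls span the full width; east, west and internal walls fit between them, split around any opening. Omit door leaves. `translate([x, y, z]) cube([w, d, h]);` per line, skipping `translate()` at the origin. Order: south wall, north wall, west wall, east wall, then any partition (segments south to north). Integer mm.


cube([4500, 100, 2700]);
translate([0, 3900, 0]) cube([4500, 100, 2700]);
translate([0, 100, 0]) cube([100, 3800, 2700]);
translate([4400, 100, 0]) cube([100, 3800, 2700]);
translate([3000, 100, 0]) cube([100, 1500, 2700]);
translate([3000, 2600, 0]) cube([100, 1300, 2700]);


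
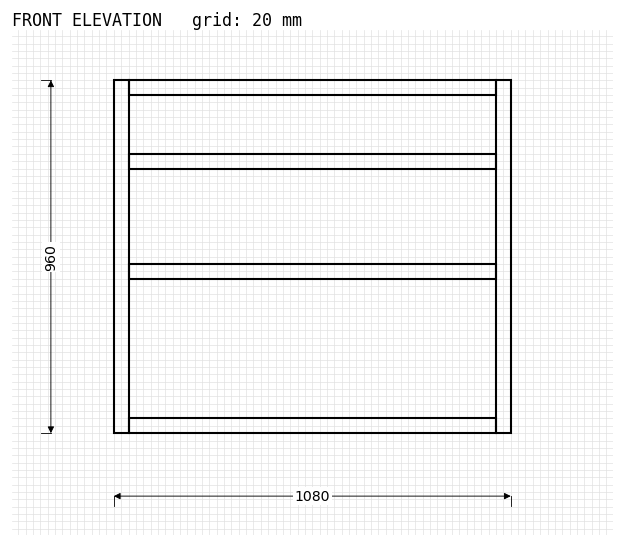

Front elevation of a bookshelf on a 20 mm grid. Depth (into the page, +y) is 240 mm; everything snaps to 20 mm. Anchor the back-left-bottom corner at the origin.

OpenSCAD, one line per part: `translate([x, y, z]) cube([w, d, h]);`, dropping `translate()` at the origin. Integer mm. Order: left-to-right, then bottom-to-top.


cube([40, 240, 960]);
translate([40, 0, 0]) cube([1000, 240, 40]);
translate([40, 0, 420]) cube([1000, 240, 40]);
translate([40, 0, 720]) cube([1000, 240, 40]);
translate([40, 0, 920]) cube([1000, 240, 40]);
translate([1040, 0, 0]) cube([40, 240, 960]);


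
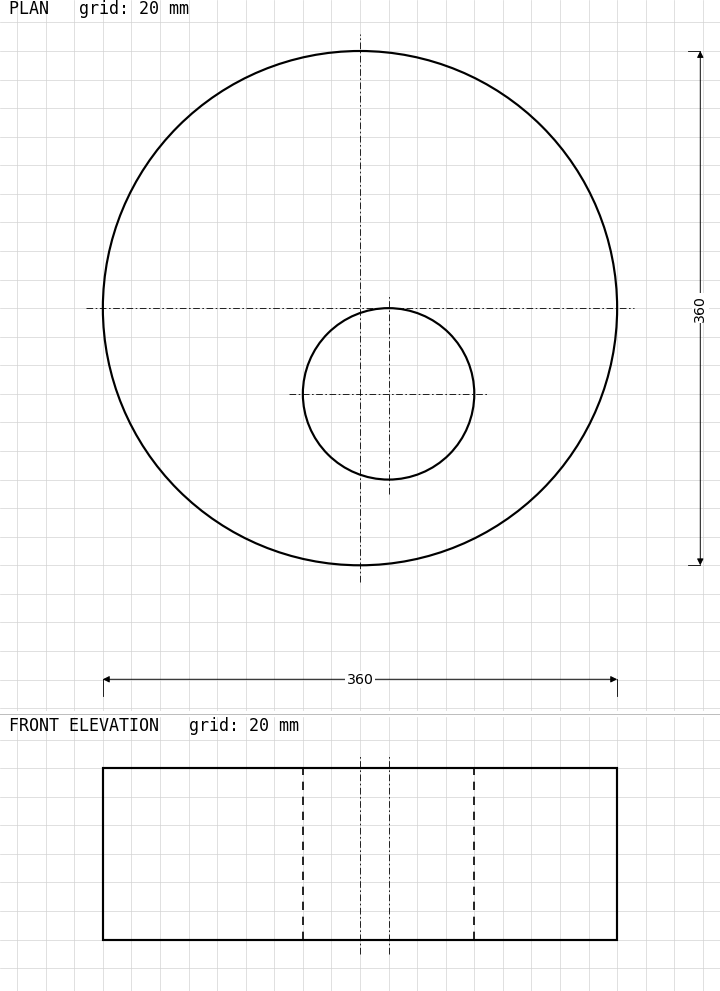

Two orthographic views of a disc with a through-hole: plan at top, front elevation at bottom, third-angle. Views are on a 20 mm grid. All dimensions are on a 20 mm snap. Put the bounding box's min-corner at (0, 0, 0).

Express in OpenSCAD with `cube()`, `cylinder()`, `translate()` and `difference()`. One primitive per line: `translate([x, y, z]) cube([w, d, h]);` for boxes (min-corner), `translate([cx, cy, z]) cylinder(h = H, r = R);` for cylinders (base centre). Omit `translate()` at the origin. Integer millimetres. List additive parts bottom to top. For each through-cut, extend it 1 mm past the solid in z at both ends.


difference() {
  translate([180, 180, 0]) cylinder(h = 120, r = 180);
  translate([200, 120, -1]) cylinder(h = 122, r = 60);
}
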